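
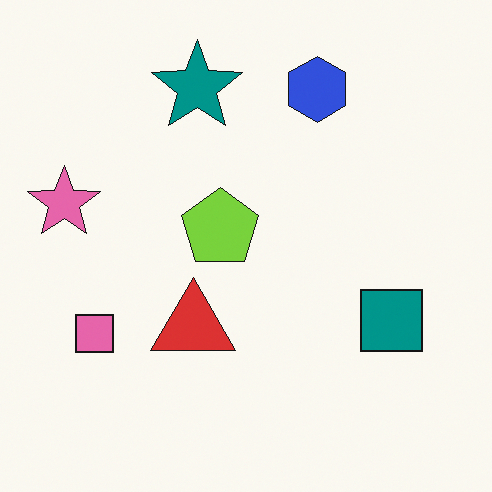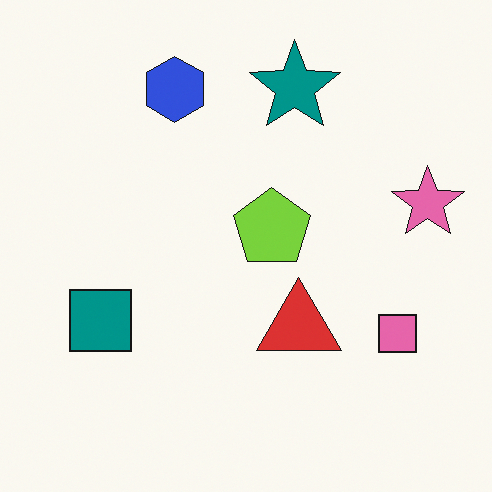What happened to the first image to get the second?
Flipped horizontally (left ↔ right).

The pink star is in the left of the first image and the right of the second — shapes on opposite sides of the vertical midline have swapped in a mirror flip.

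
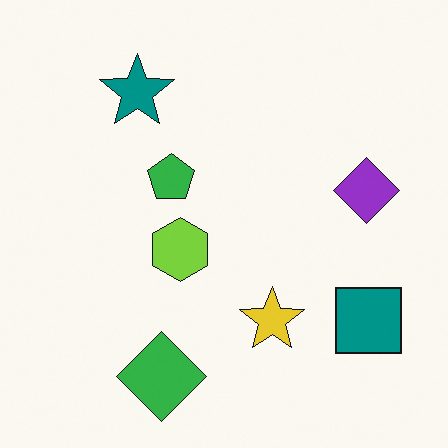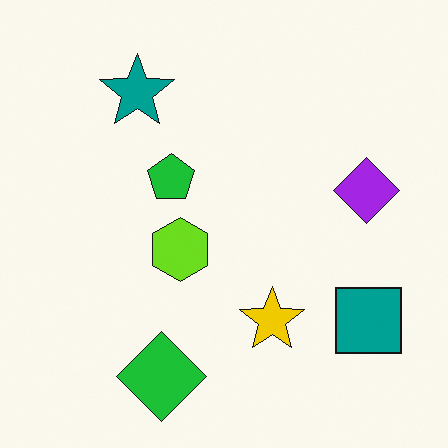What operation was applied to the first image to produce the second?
This is the original image slightly oversaturated.

All colors are more vivid — a global saturation change.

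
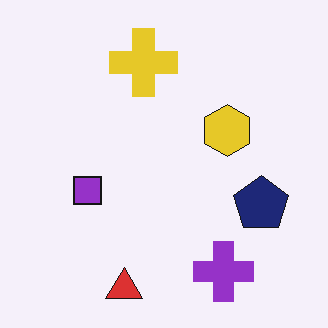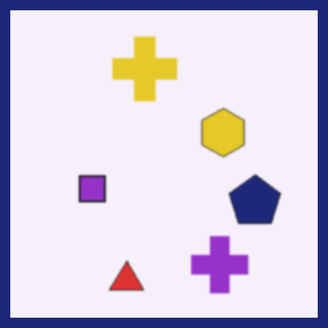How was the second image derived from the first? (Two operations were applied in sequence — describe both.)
The transformation is: lightly blurred, then framed with a navy border.

Shape edges and outlines are uniformly softened across the whole image. A solid navy frame runs around the edge of the second image, with the content slightly shrunk inside it.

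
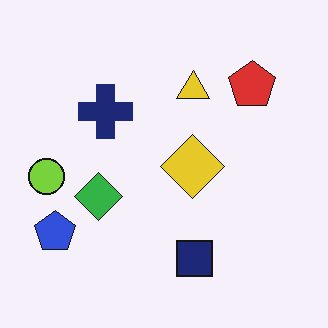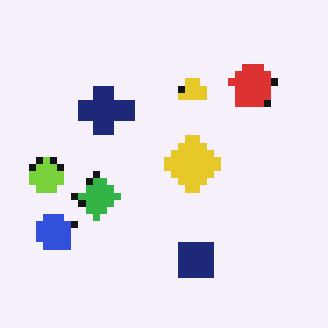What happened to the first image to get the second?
The second image is the first pixelated into visible square blocks.

Shapes are reduced to large square blocks; fine edges and outlines are lost — a downscale-then-upscale (mosaic) effect.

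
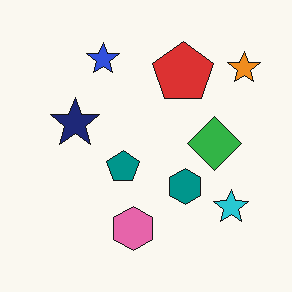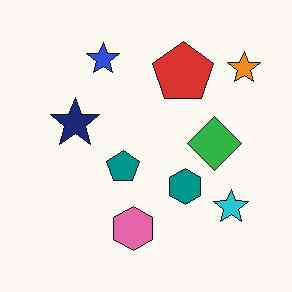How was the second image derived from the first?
This is the original image JPEG-compressed with visible artifacts.

Blocky 8×8 compression artifacts appear around shape edges and the flat background shows ringing — characteristic JPEG degradation.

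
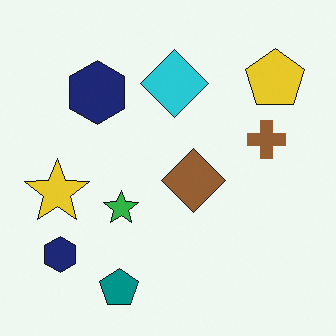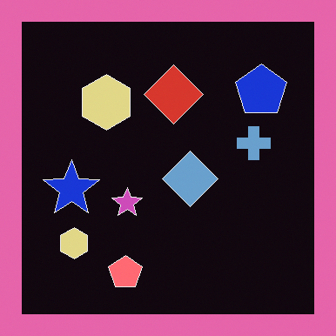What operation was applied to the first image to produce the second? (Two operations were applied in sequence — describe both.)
This is the original image color-inverted (negative), then framed with a pink border.

The light background has become dark and every shape's color is its complement — a photographic negative. A solid pink frame runs around the edge of the second image, with the content slightly shrunk inside it.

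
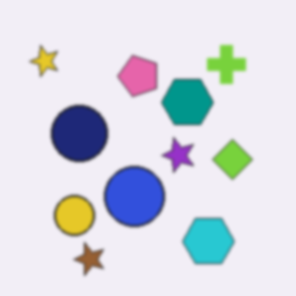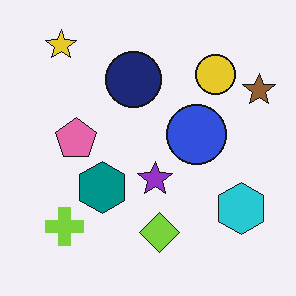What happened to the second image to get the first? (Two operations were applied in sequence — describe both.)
This is the original image transposed (reflected across the top-left ↔ bottom-right diagonal), then slightly softened.

Shapes have swapped their row and column positions — what was in the top-right is now in the bottom-left — a diagonal reflection. Shape edges and outlines are uniformly softened across the whole image.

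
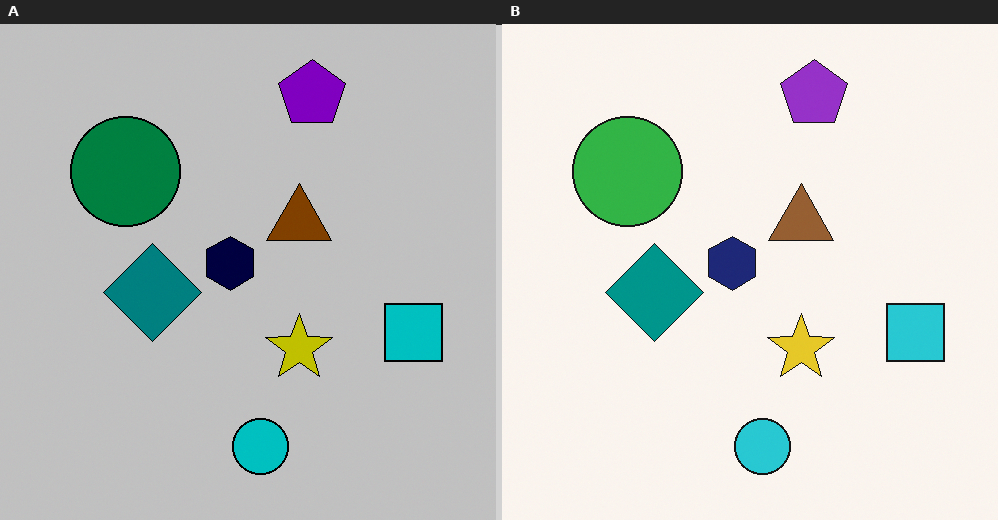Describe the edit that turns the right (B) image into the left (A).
It was aggressively posterized.

Each flat color has snapped to a coarser quantized level — most visibly, the near-white background has dropped to a flat grey.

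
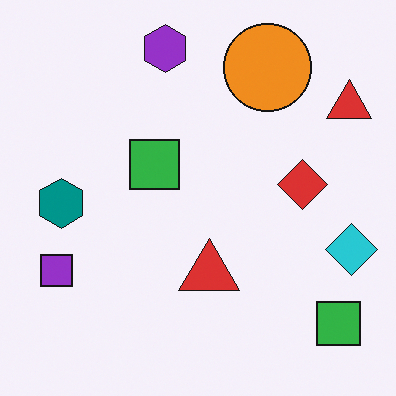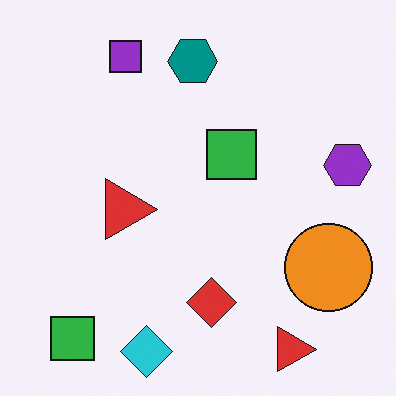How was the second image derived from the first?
The second image is the first rotated 90° clockwise.

The cyan diamond sits in the right of the first image and the bottom of the second — consistent with a whole-image 90° clockwise rotation.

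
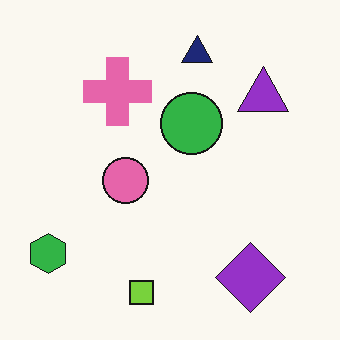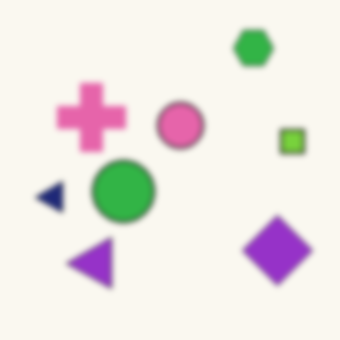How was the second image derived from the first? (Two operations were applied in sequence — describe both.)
The transformation is: moderately blurred, then transposed (reflected across the top-left ↔ bottom-right diagonal).

Shape edges and outlines are uniformly softened across the whole image. Shapes have swapped their row and column positions — what was in the top-right is now in the bottom-left — a diagonal reflection.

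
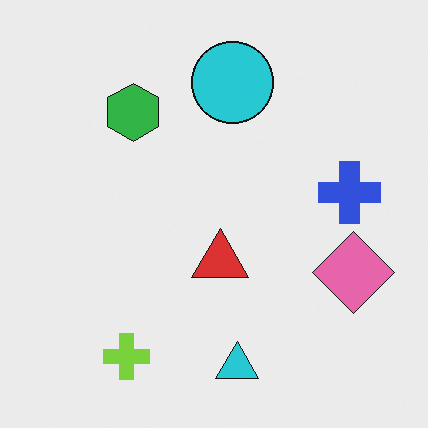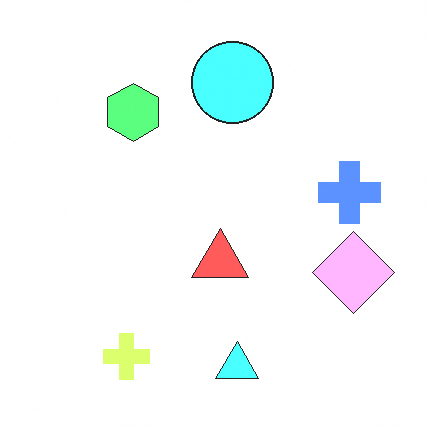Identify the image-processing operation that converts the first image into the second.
Noticeably brightened.

Every pixel — background and shapes alike — is uniformly brightened.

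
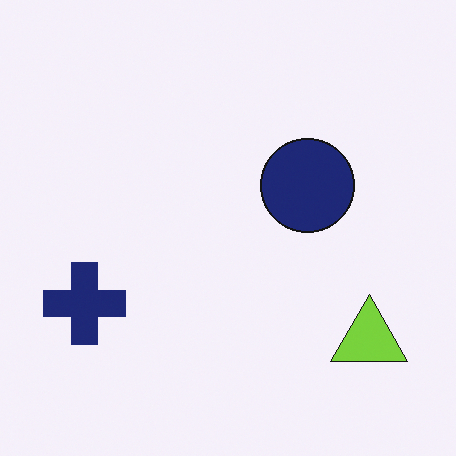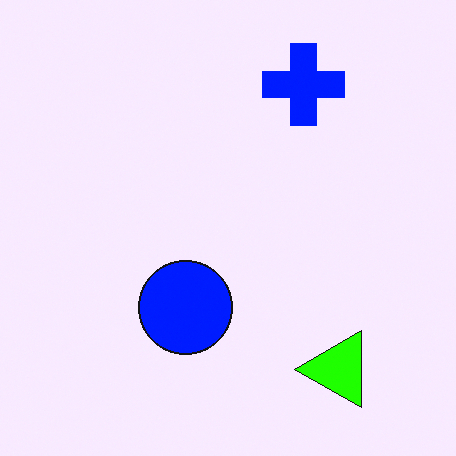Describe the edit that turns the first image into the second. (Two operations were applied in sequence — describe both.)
It was transposed (reflected across the top-left ↔ bottom-right diagonal), then made much more vivid (saturation change).

Shapes have swapped their row and column positions — what was in the top-right is now in the bottom-left — a diagonal reflection. All colors are more vivid — a global saturation change.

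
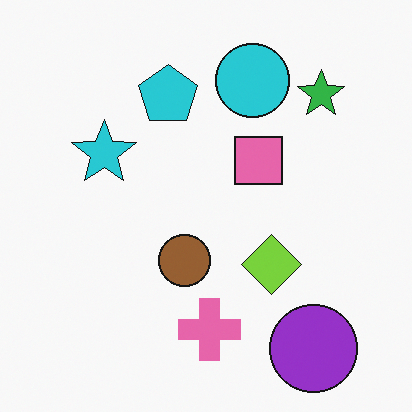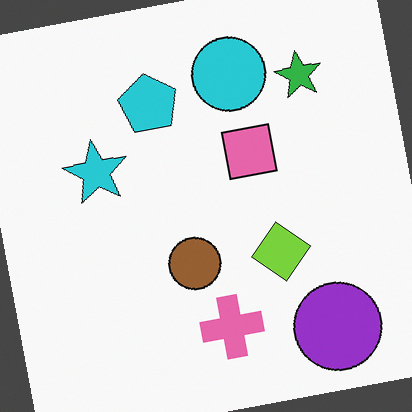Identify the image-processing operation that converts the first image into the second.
Rotated counter-clockwise by a few degrees.

Every shape is tilted by the same angle and the image corners show triangular fill wedges — a whole-image rotation by a non-right angle.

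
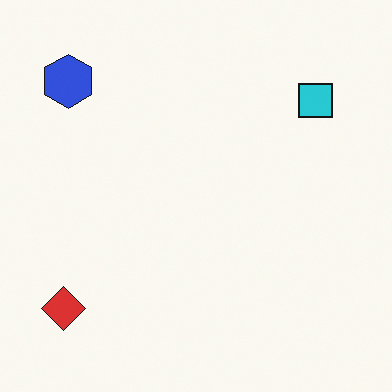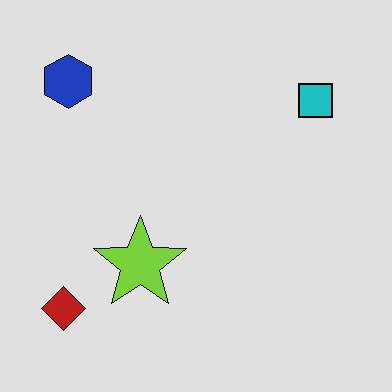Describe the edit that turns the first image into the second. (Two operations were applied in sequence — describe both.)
The second image is the first posterized to a reduced palette, then overlaid with an additional lime star.

Each flat color has snapped to a coarser quantized level — most visibly, the near-white background has dropped to a flat grey. A lime star appears in the second image that is absent from the first.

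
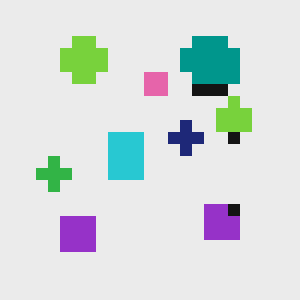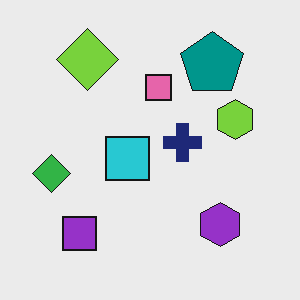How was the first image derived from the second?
The first image is the second heavily pixelated into large blocks.

Shapes are reduced to large square blocks; fine edges and outlines are lost — a downscale-then-upscale (mosaic) effect.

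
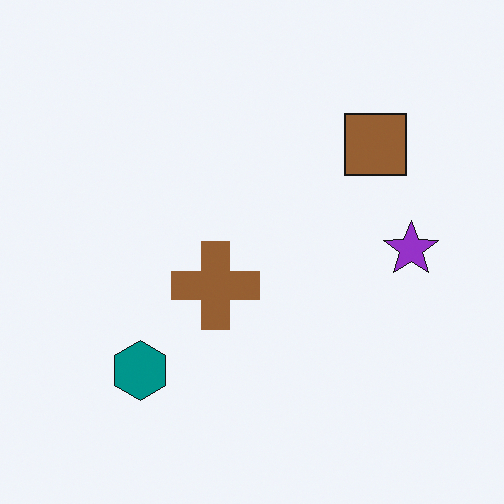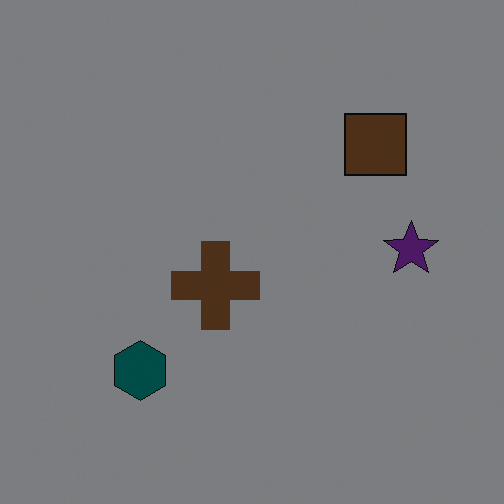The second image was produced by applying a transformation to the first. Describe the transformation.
The second image is the first darkened a lot.

Every pixel — background and shapes alike — is uniformly darkened.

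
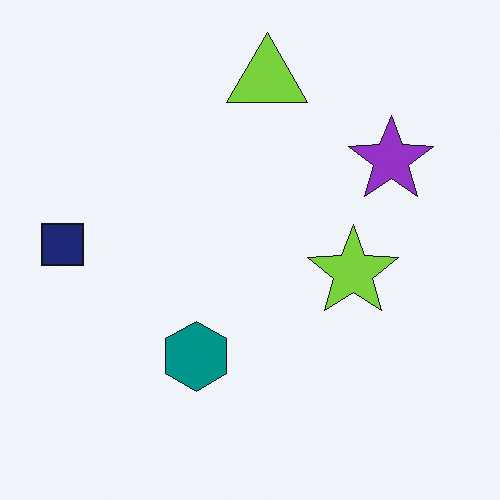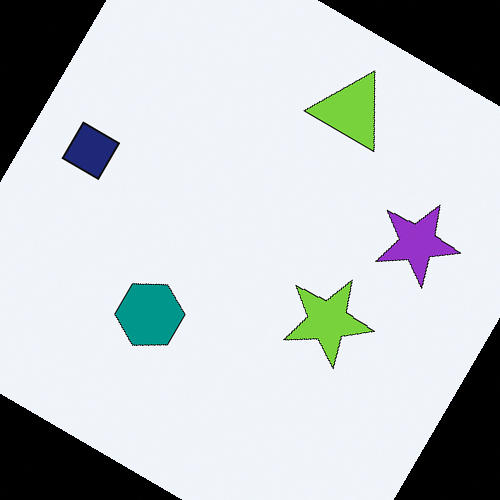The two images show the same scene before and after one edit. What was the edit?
Rotated clockwise by a large amount — several tens of degrees.

Every shape is tilted by the same angle and the image corners show triangular fill wedges — a whole-image rotation by a non-right angle.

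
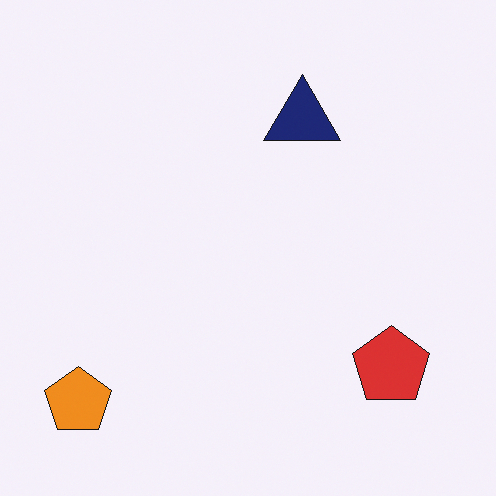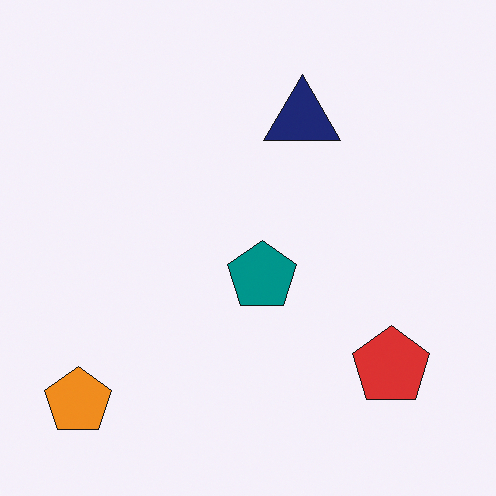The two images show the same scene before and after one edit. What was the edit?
The second image is the first overlaid with an additional teal pentagon.

A teal pentagon appears in the second image that is absent from the first.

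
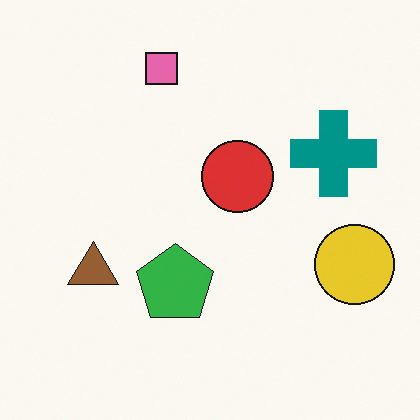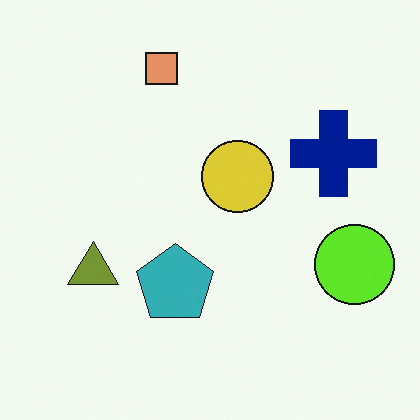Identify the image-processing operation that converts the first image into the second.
The image was hue-shifted by a small amount.

Every shape's color has rotated by the same amount around the hue wheel — a uniform hue shift.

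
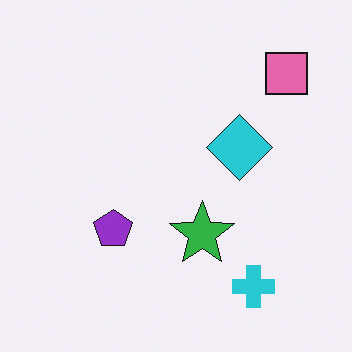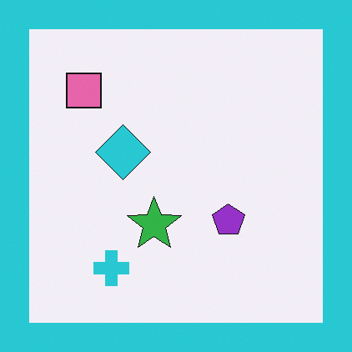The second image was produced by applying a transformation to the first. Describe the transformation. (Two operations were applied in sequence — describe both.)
It was flipped horizontally (left ↔ right), then framed with a cyan border.

The pink square is in the top-right of the first image and the top-left of the second — shapes on opposite sides of the vertical midline have swapped in a mirror flip. A solid cyan frame runs around the edge of the second image, with the content slightly shrunk inside it.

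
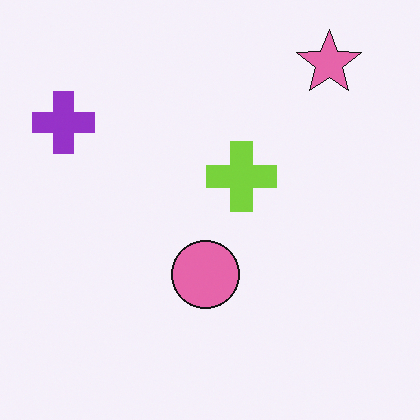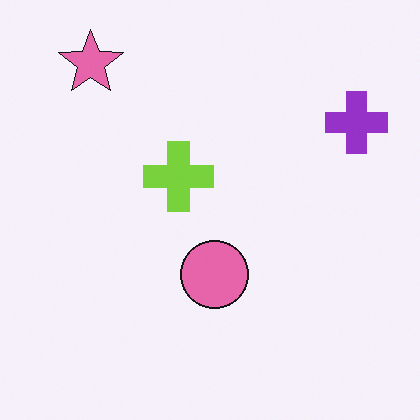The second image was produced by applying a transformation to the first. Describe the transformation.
Flipped horizontally (left ↔ right).

The purple cross is in the top-left of the first image and the top-right of the second — shapes on opposite sides of the vertical midline have swapped in a mirror flip.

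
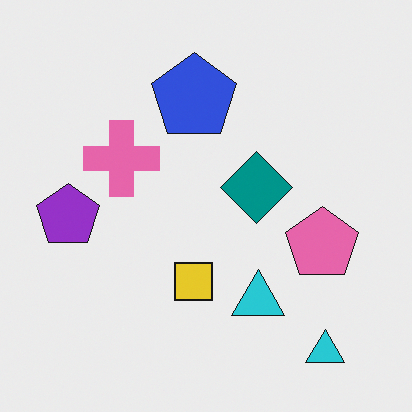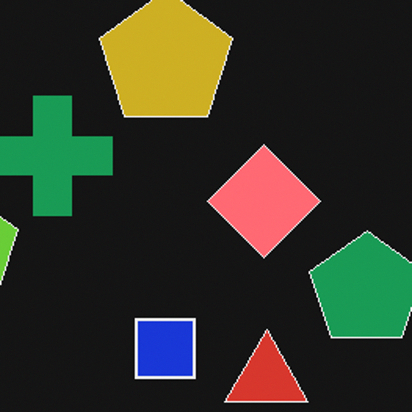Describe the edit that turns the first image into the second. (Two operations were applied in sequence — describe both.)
The image was cropped to a modestly smaller region and rescaled, then color-inverted (negative).

The visible shapes are larger and the field of view is narrower; shapes near the original edges may be partly or wholly outside the frame — a crop-and-rescale. The light background has become dark and every shape's color is its complement — a photographic negative.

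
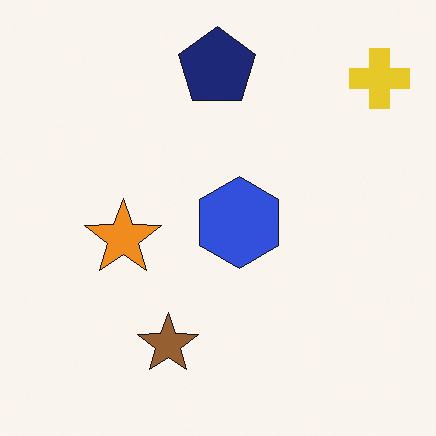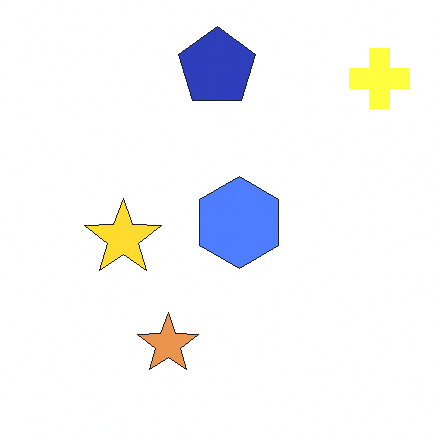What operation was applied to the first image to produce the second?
It was brightened a lot.

Every pixel — background and shapes alike — is uniformly brightened.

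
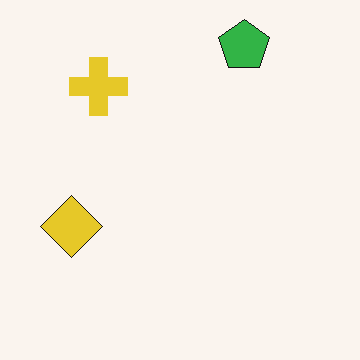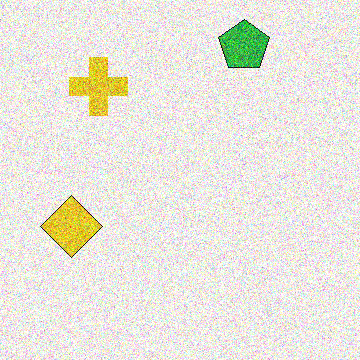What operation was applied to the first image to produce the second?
This is the original image degraded with a thick layer of grain.

Random speckle covers the whole image, including the flat background.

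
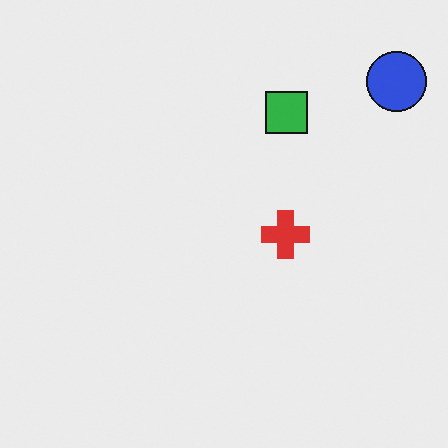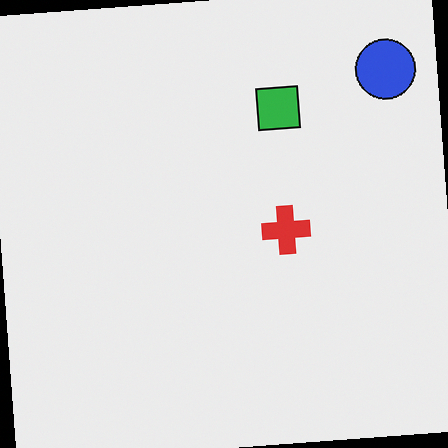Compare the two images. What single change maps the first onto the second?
The transformation is: rotated counter-clockwise by a few degrees.

Every shape is tilted by the same angle and the image corners show triangular fill wedges — a whole-image rotation by a non-right angle.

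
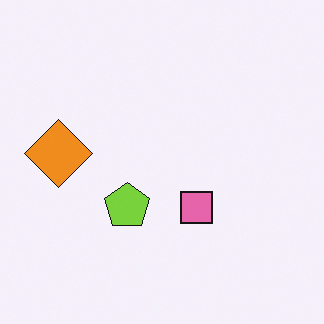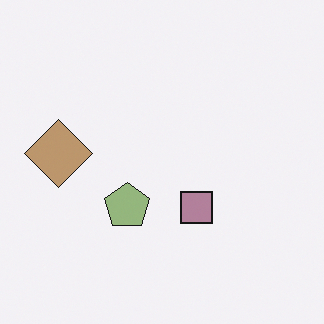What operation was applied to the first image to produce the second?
The second image is the first heavily desaturated.

All colors are more muted and greyish — a global saturation change.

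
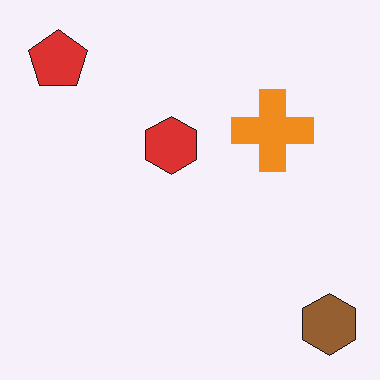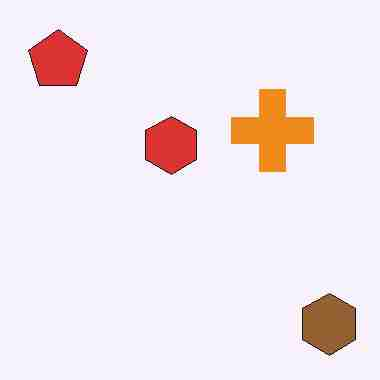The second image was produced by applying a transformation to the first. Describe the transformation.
The image was degraded with heavy JPEG compression.

Blocky 8×8 compression artifacts appear around shape edges and the flat background shows ringing — characteristic JPEG degradation.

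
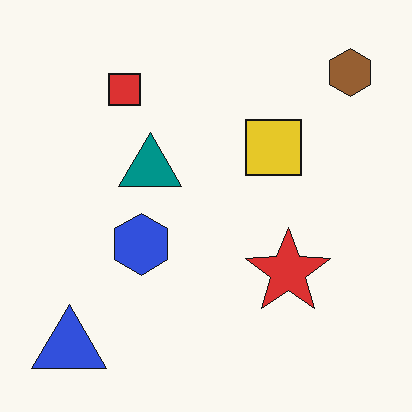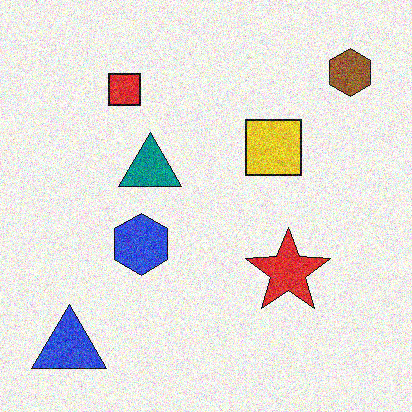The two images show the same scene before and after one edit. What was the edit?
The second image is the first degraded with strong gaussian noise.

Random speckle covers the whole image, including the flat background.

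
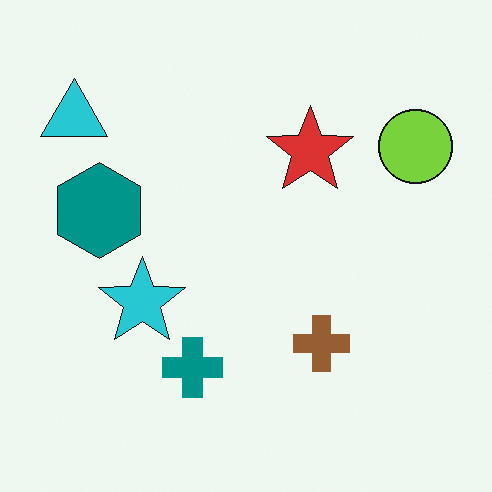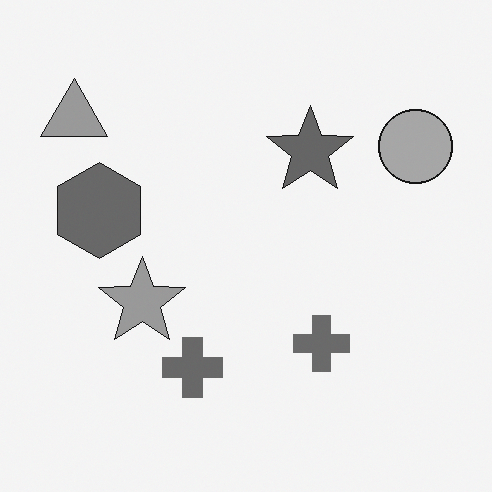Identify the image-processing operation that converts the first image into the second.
It was converted to grayscale.

All color is removed — every shape is now a shade of grey.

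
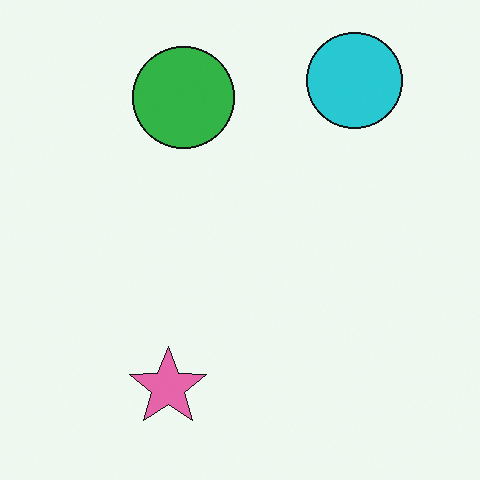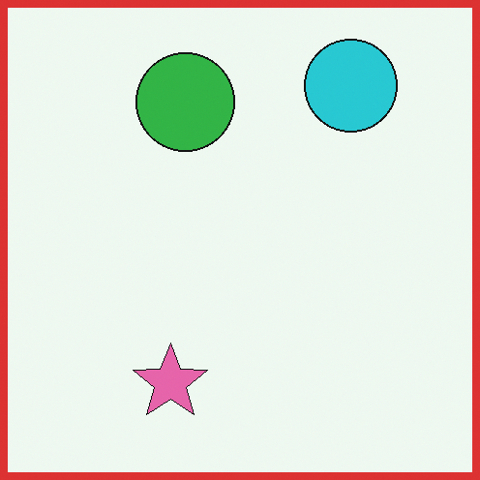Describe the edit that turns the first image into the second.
It was framed with a red border.

A solid red frame runs around the edge of the second image, with the content slightly shrunk inside it.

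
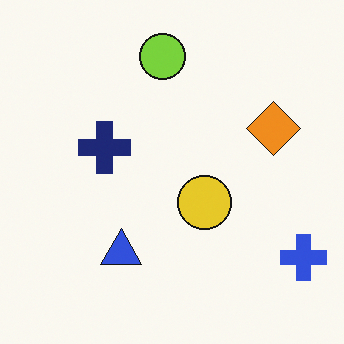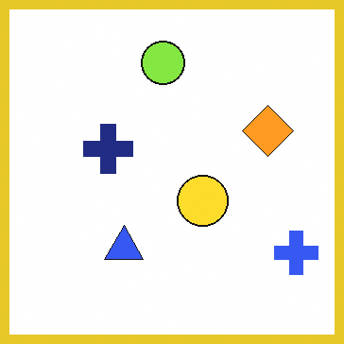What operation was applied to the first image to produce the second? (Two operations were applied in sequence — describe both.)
This is the original image slightly brightened, then framed with a yellow border.

Every pixel — background and shapes alike — is uniformly brightened. A solid yellow frame runs around the edge of the second image, with the content slightly shrunk inside it.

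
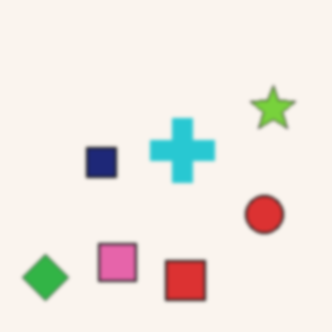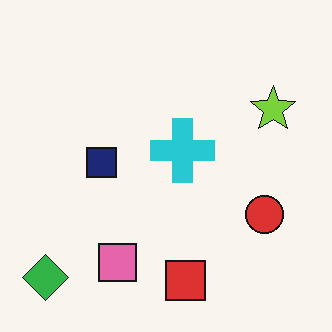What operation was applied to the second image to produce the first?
It was lightly blurred.

Shape edges and outlines are uniformly softened across the whole image.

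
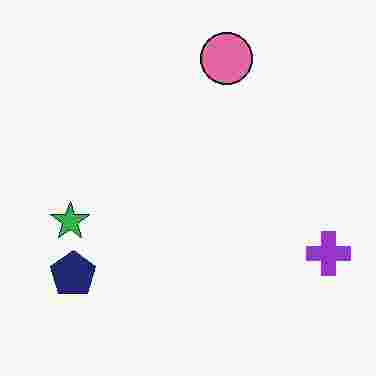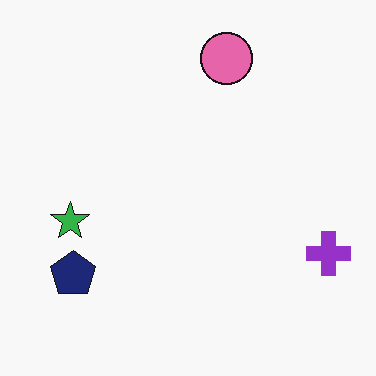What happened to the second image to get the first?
Degraded with heavy JPEG compression.

Blocky 8×8 compression artifacts appear around shape edges and the flat background shows ringing — characteristic JPEG degradation.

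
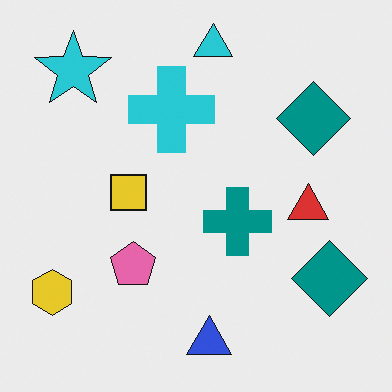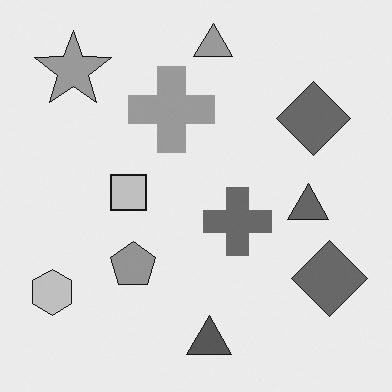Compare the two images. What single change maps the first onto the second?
The transformation is: converted to grayscale.

All color is removed — every shape is now a shade of grey.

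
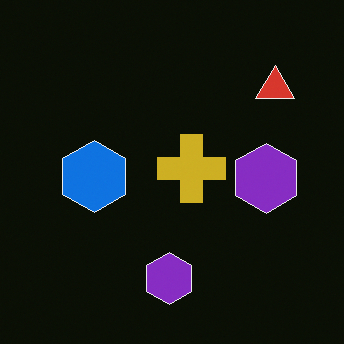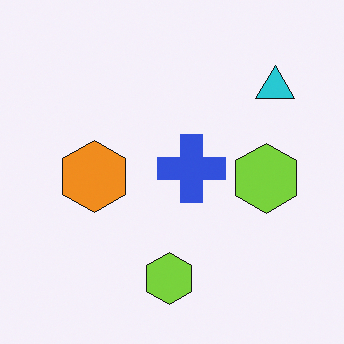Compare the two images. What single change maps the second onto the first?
The image was color-inverted (negative).

The light background has become dark and every shape's color is its complement — a photographic negative.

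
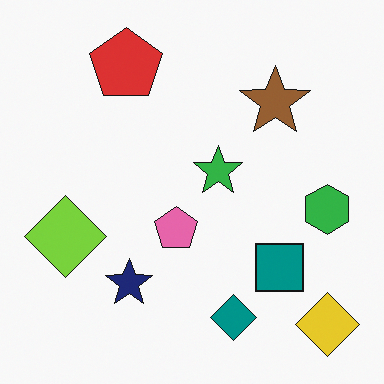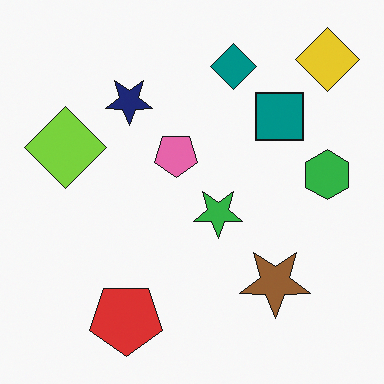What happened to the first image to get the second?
It was flipped vertically (top ↔ bottom).

The yellow diamond is in the bottom-right of the first image and the top-right of the second — shapes on opposite sides of the horizontal midline have swapped in a mirror flip.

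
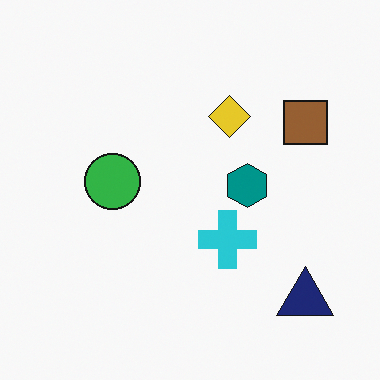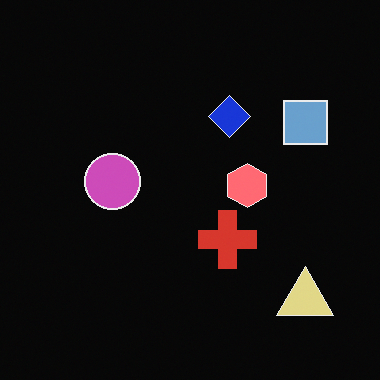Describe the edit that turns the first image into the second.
This is the original image color-inverted (negative).

The light background has become dark and every shape's color is its complement — a photographic negative.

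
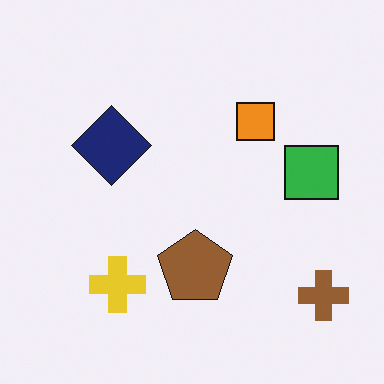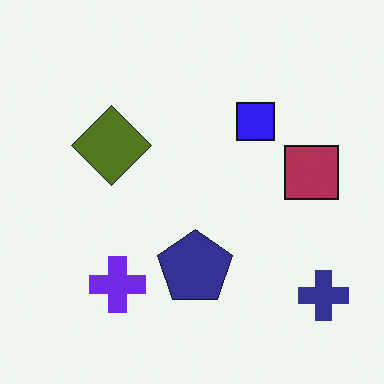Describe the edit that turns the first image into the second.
This is the original image hue-shifted through roughly half the color wheel.

Every shape's color has rotated by the same amount around the hue wheel — a uniform hue shift.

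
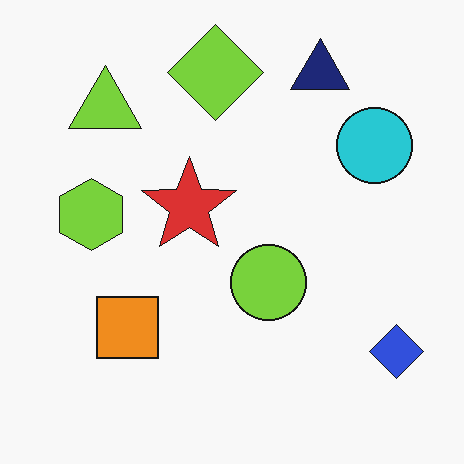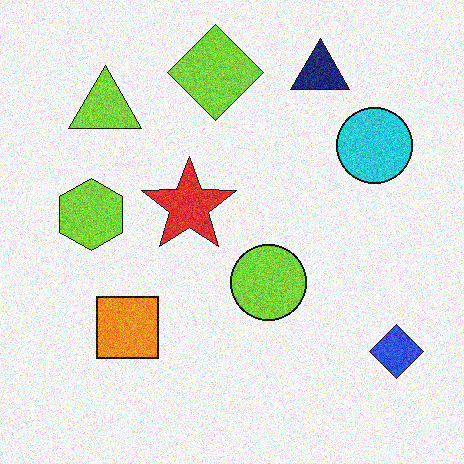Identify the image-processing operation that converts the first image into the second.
The second image is the first degraded with visible gaussian noise.

Random speckle covers the whole image, including the flat background.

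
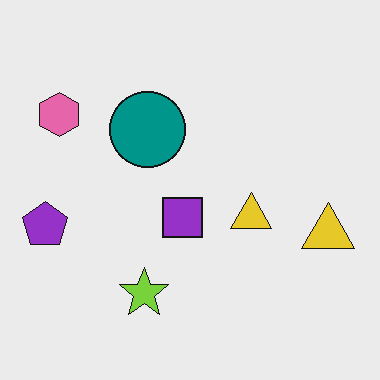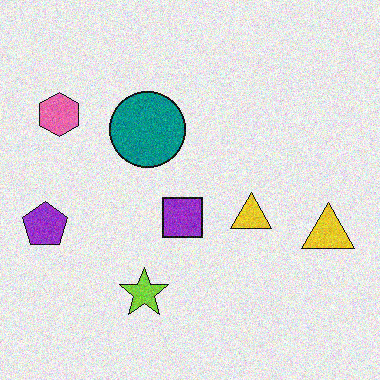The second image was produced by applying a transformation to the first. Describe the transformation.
This is the original image degraded with visible gaussian noise.

Random speckle covers the whole image, including the flat background.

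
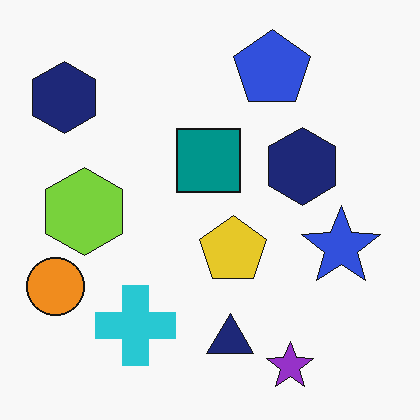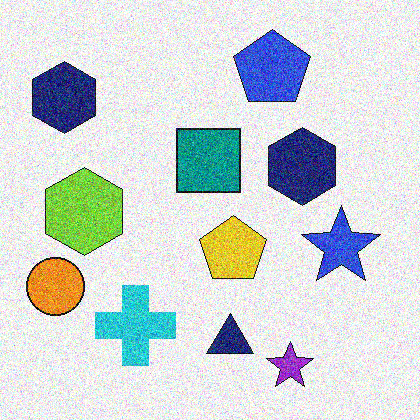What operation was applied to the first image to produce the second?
The image was degraded with a thick layer of grain.

Random speckle covers the whole image, including the flat background.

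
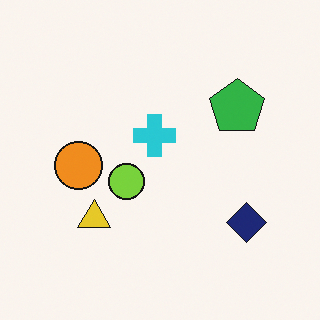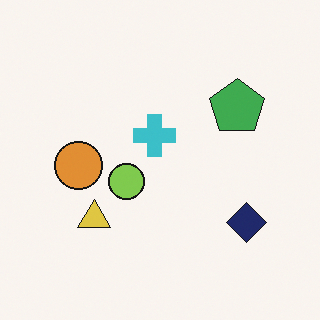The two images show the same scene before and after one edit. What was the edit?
The image was slightly desaturated.

All colors are more muted and greyish — a global saturation change.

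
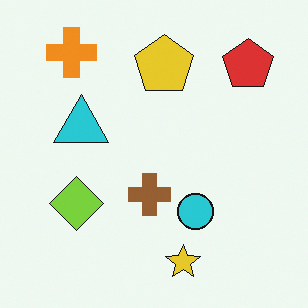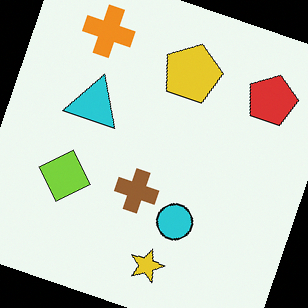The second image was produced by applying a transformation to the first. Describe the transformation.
The image was rotated clockwise by a clearly visible amount.

Every shape is tilted by the same angle and the image corners show triangular fill wedges — a whole-image rotation by a non-right angle.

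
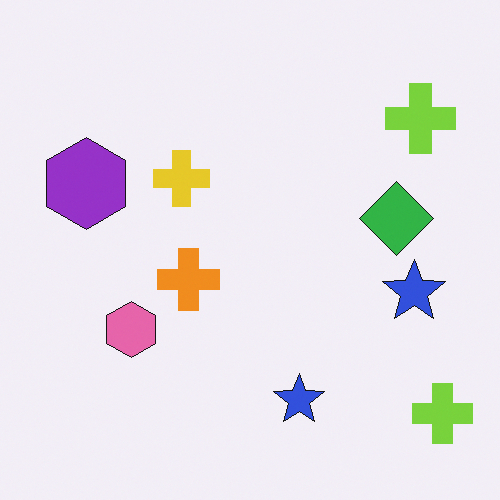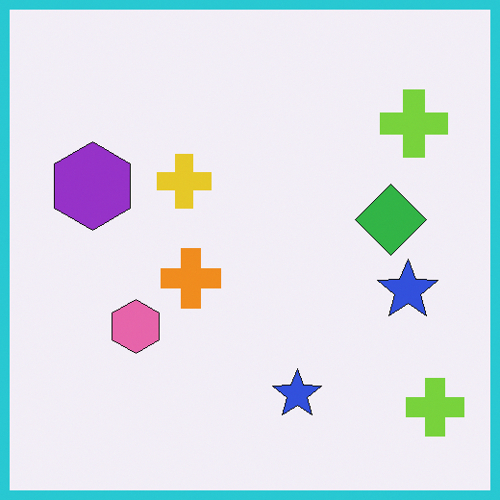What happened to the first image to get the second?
The transformation is: framed with a cyan border.

A solid cyan frame runs around the edge of the second image, with the content slightly shrunk inside it.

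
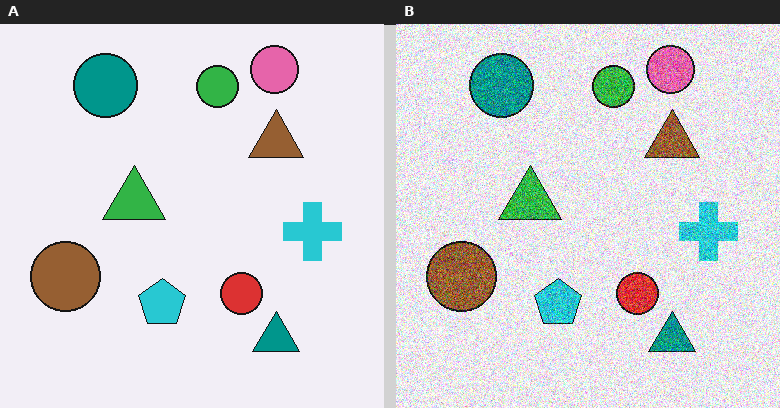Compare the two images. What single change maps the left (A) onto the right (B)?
The image was degraded with heavy additive noise.

Random speckle covers the whole image, including the flat background.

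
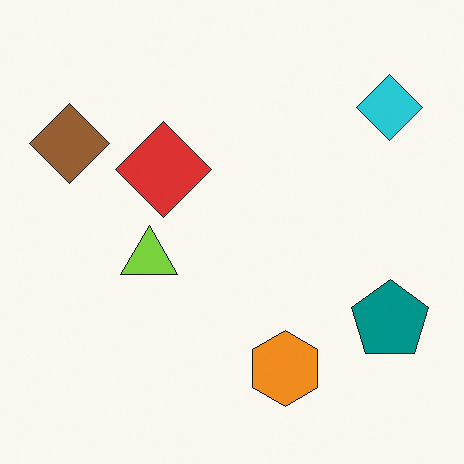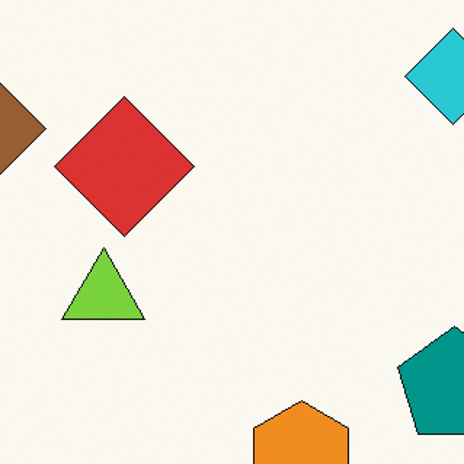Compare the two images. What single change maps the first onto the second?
It was cropped to a modestly smaller region and rescaled.

The visible shapes are larger and the field of view is narrower; shapes near the original edges may be partly or wholly outside the frame — a crop-and-rescale.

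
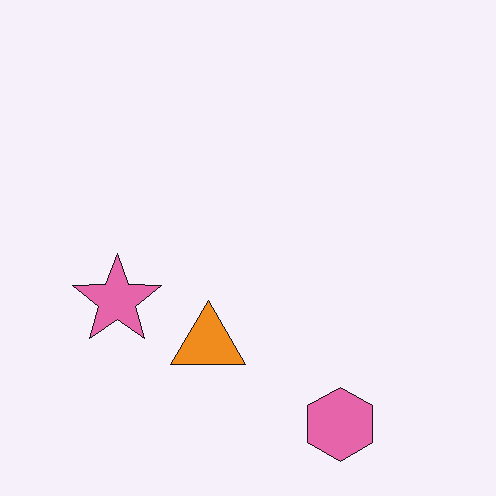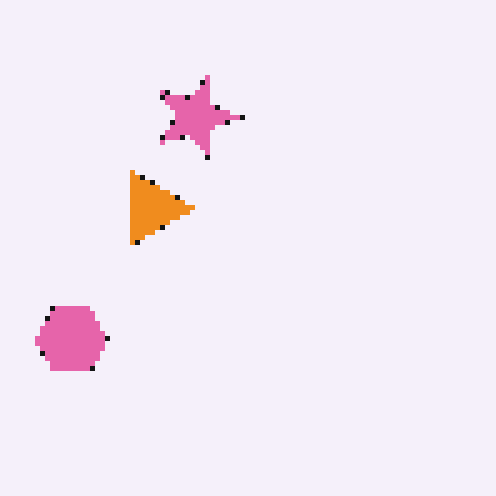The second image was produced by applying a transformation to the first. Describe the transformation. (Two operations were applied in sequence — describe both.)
It was lightly pixelated (a mild mosaic effect), then rotated 90° clockwise.

Shapes are reduced to large square blocks; fine edges and outlines are lost — a downscale-then-upscale (mosaic) effect. The pink hexagon sits in the bottom-right of the first image and the bottom-left of the second — consistent with a whole-image 90° clockwise rotation.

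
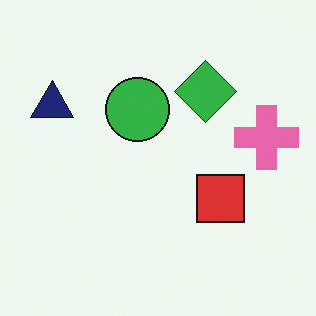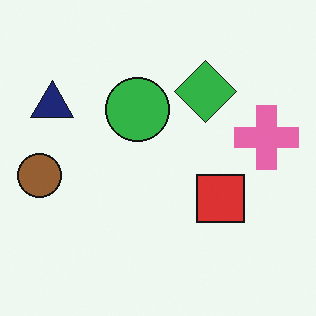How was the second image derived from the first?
The image was overlaid with an additional brown circle.

A brown circle appears in the second image that is absent from the first.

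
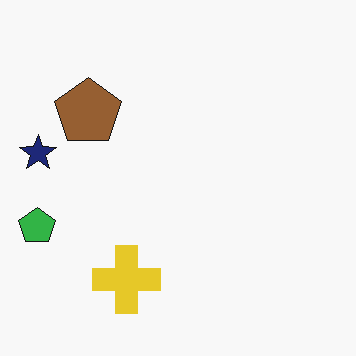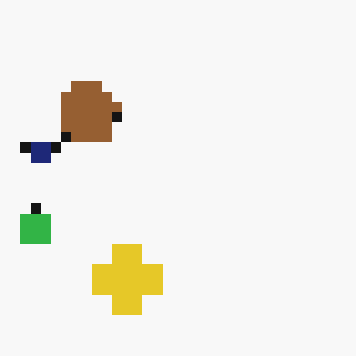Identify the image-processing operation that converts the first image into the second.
It was heavily pixelated into large blocks.

Shapes are reduced to large square blocks; fine edges and outlines are lost — a downscale-then-upscale (mosaic) effect.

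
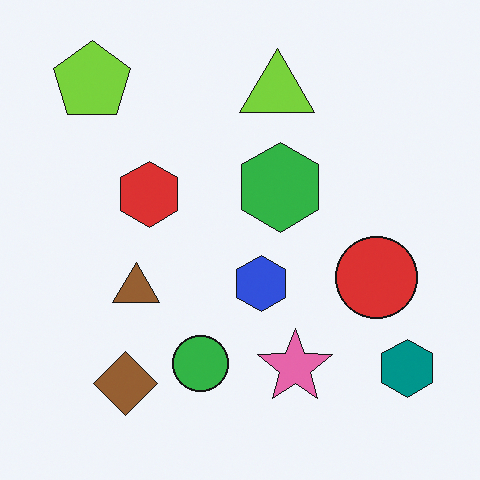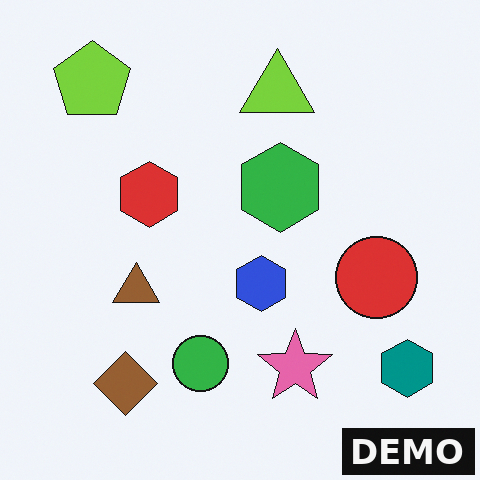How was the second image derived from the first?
Watermarked with the text "DEMO" in the lower-right corner.

A dark label reading "DEMO" appears in the lower-right corner.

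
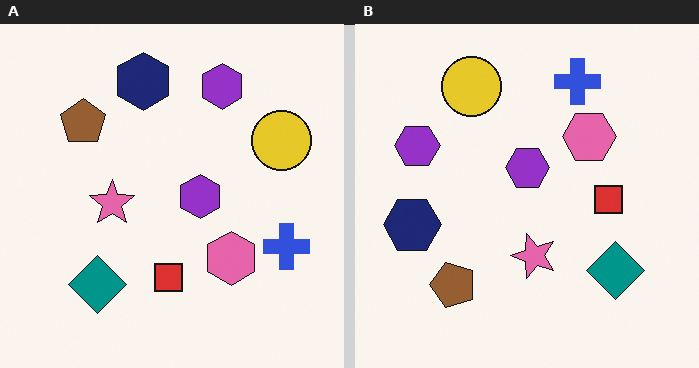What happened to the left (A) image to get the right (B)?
The transformation is: rotated 90° counter-clockwise.

The blue cross sits in the right of the left (A) image and the top of the right (B) — consistent with a whole-image 90° counter-clockwise rotation.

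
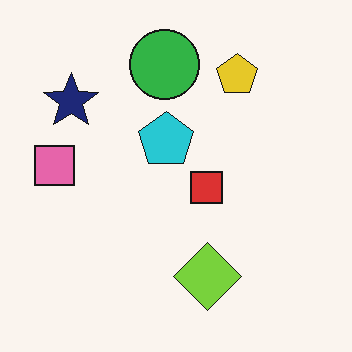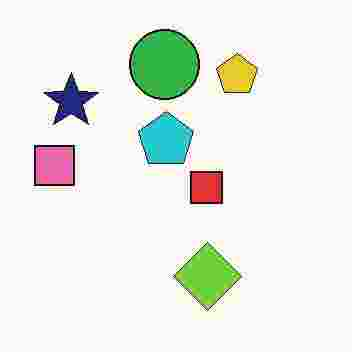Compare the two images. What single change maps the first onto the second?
It was heavily JPEG-compressed with obvious blocking artifacts.

Blocky 8×8 compression artifacts appear around shape edges and the flat background shows ringing — characteristic JPEG degradation.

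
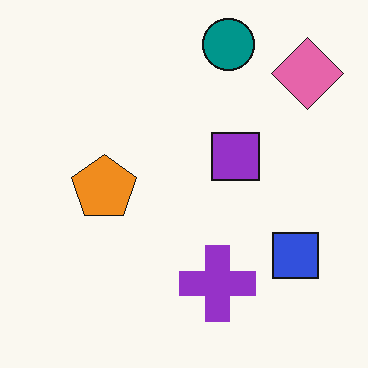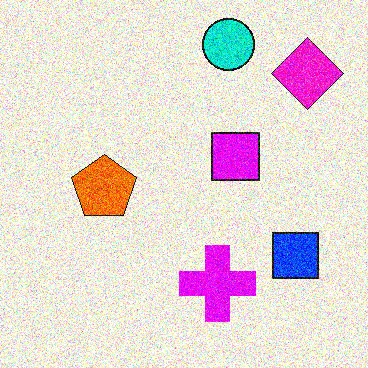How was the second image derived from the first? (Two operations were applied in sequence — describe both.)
It was heavily oversaturated, then degraded with a thick layer of grain.

All colors are more vivid — a global saturation change. Random speckle covers the whole image, including the flat background.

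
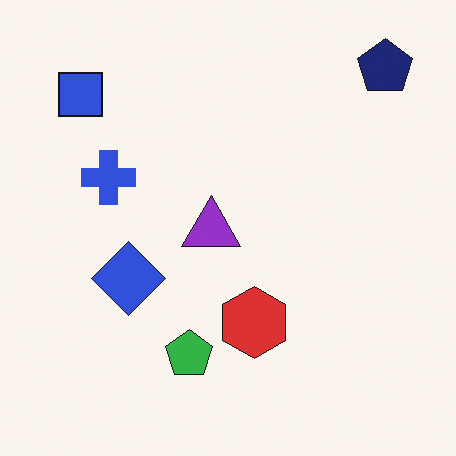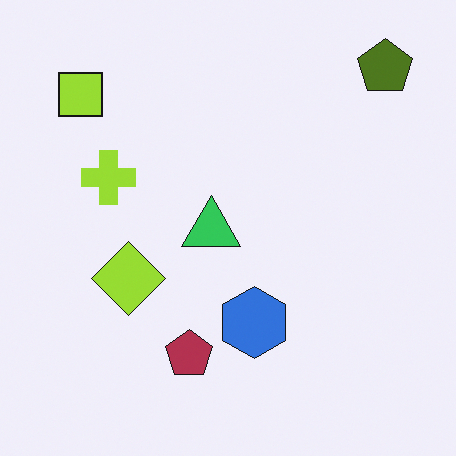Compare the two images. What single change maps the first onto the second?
The second image is the first hue-shifted by a large amount.

Every shape's color has rotated by the same amount around the hue wheel — a uniform hue shift.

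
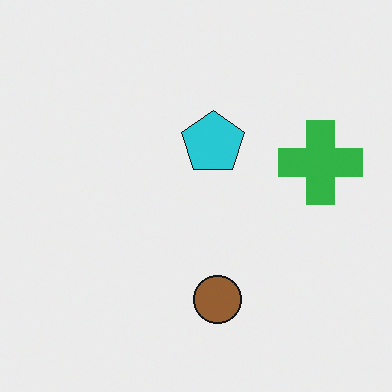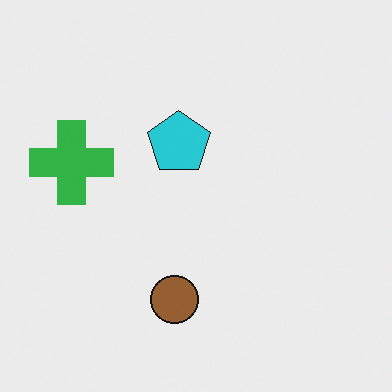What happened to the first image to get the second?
This is the original image flipped horizontally (left ↔ right).

The green cross is in the right of the first image and the left of the second — shapes on opposite sides of the vertical midline have swapped in a mirror flip.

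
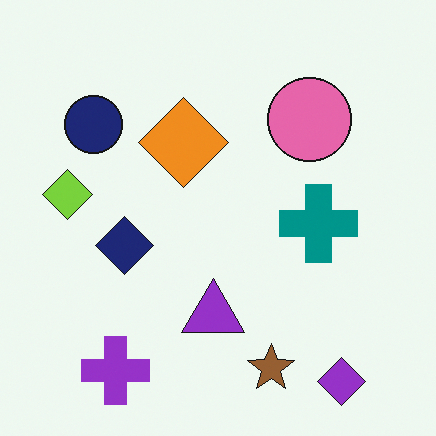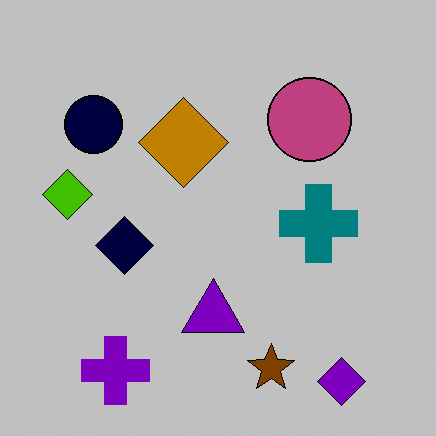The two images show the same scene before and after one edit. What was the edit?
The second image is the first aggressively posterized.

Each flat color has snapped to a coarser quantized level — most visibly, the near-white background has dropped to a flat grey.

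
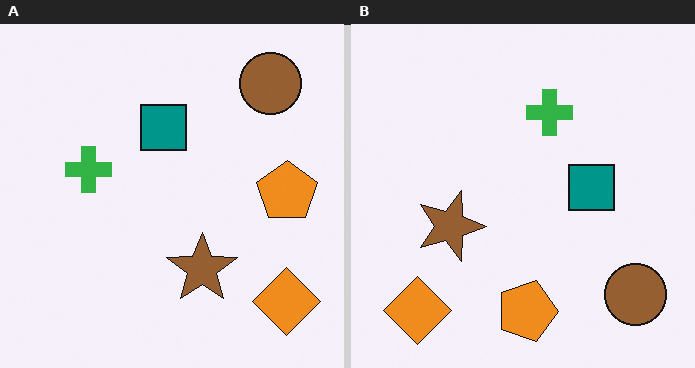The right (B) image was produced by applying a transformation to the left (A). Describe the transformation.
The right (B) image is the left (A) rotated 90° clockwise.

The orange diamond sits in the bottom-right of the left (A) image and the bottom-left of the right (B) — consistent with a whole-image 90° clockwise rotation.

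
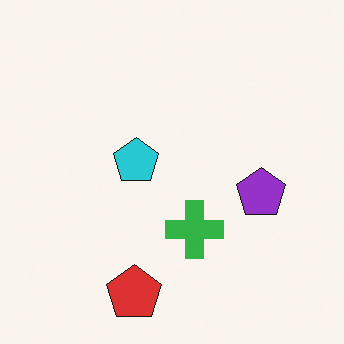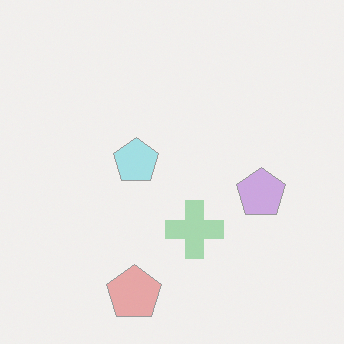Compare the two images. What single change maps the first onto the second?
Given much lower contrast.

Tones are pushed toward mid-grey across the whole image — a global contrast change.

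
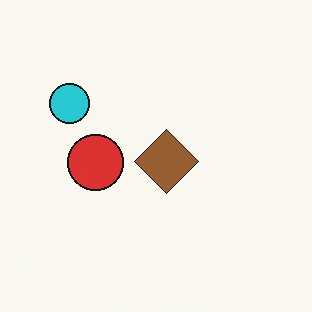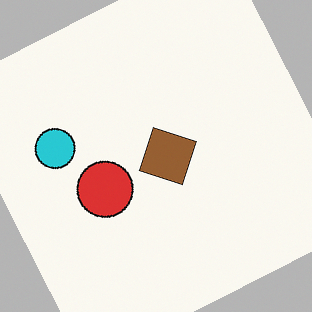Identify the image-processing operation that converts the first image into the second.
It was rotated counter-clockwise by a clearly visible amount.

Every shape is tilted by the same angle and the image corners show triangular fill wedges — a whole-image rotation by a non-right angle.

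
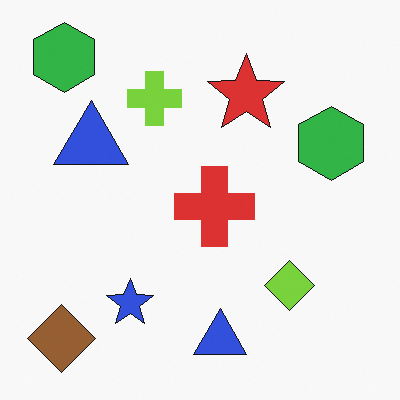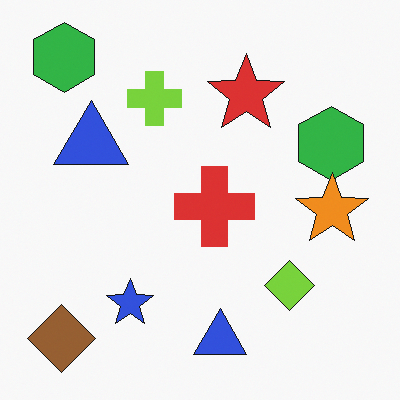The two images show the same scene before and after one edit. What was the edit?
The second image is the first overlaid with an additional orange star.

An orange star appears in the second image that is absent from the first.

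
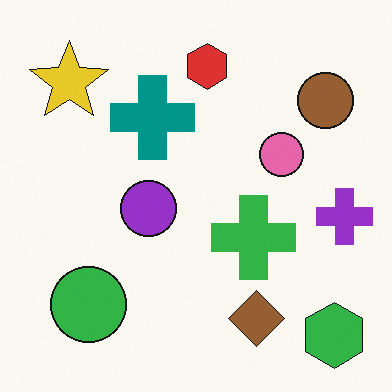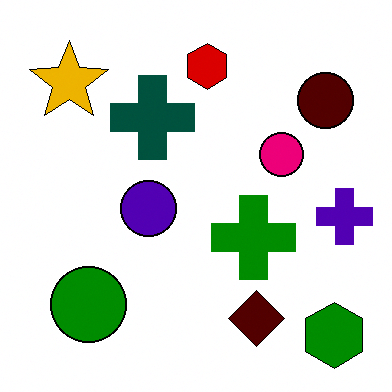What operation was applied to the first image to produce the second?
It was boosted in contrast.

Tones are pushed away from mid-grey across the whole image — a global contrast change.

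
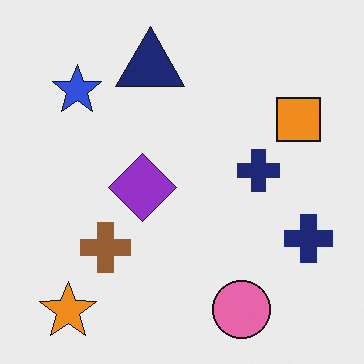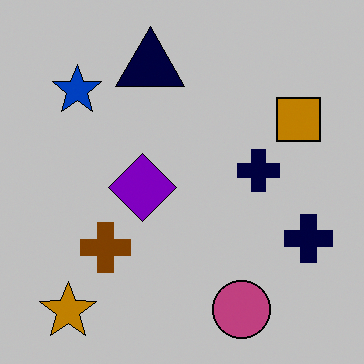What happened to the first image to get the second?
It was aggressively posterized.

Each flat color has snapped to a coarser quantized level — most visibly, the near-white background has dropped to a flat grey.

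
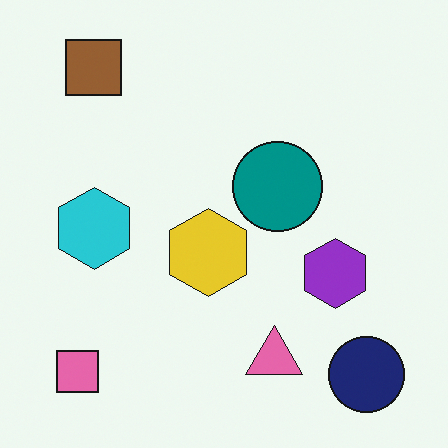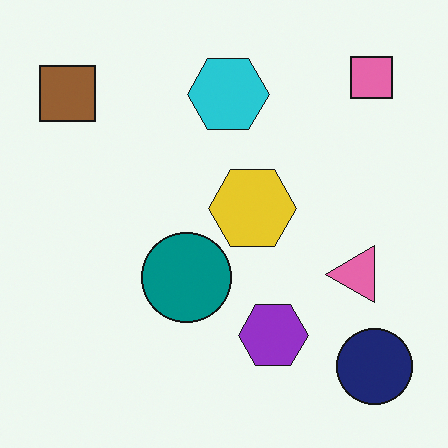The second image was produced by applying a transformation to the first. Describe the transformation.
The transformation is: transposed (reflected across the top-left ↔ bottom-right diagonal).

Shapes have swapped their row and column positions — what was in the top-right is now in the bottom-left — a diagonal reflection.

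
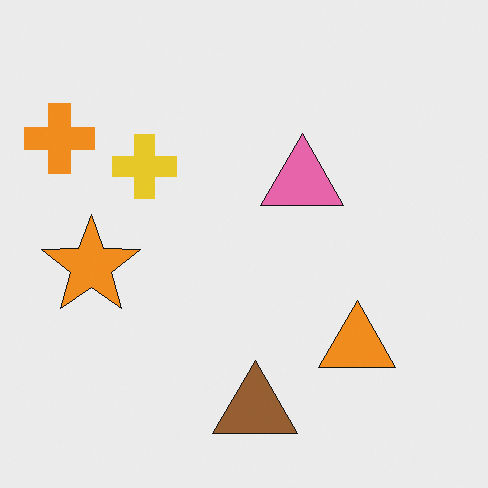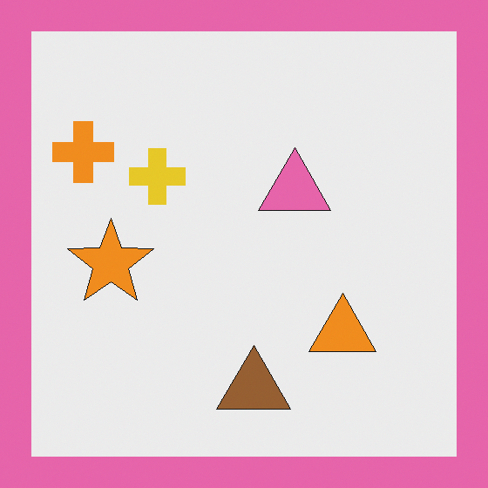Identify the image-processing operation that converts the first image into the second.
The transformation is: framed with a pink border.

A solid pink frame runs around the edge of the second image, with the content slightly shrunk inside it.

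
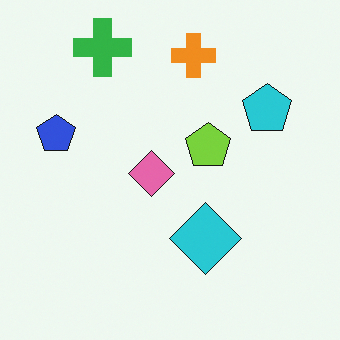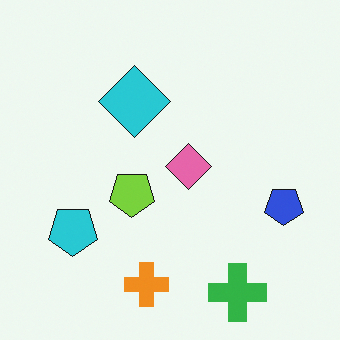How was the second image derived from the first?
The image was rotated 180°.

The green cross sits in the top-left of the first image and the bottom-right of the second — consistent with a whole-image 180° rotation.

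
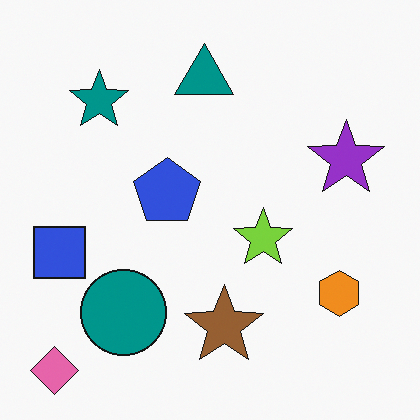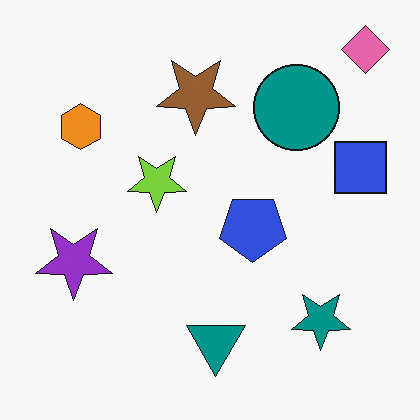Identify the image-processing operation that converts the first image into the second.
Rotated 180°.

The pink diamond sits in the bottom-left of the first image and the top-right of the second — consistent with a whole-image 180° rotation.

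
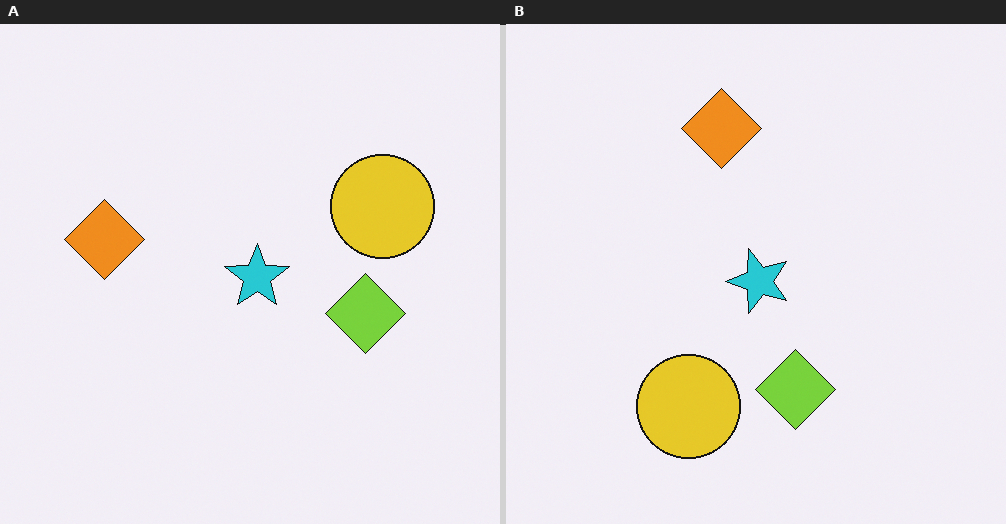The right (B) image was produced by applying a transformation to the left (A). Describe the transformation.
It was transposed (reflected across the top-left ↔ bottom-right diagonal).

Shapes have swapped their row and column positions — what was in the top-right is now in the bottom-left — a diagonal reflection.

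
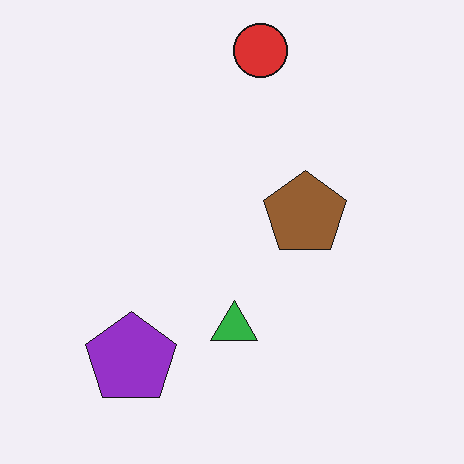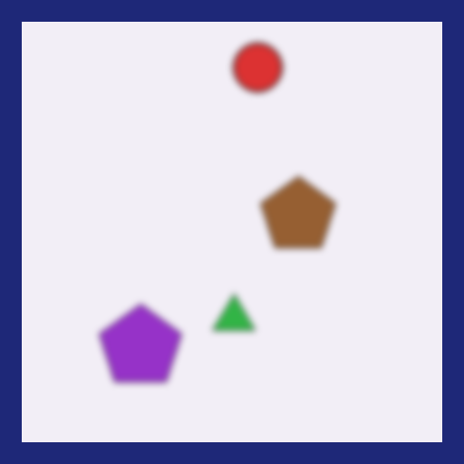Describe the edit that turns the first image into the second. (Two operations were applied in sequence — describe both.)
Moderately blurred, then framed with a navy border.

Shape edges and outlines are uniformly softened across the whole image. A solid navy frame runs around the edge of the second image, with the content slightly shrunk inside it.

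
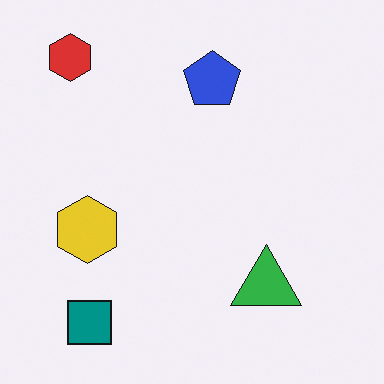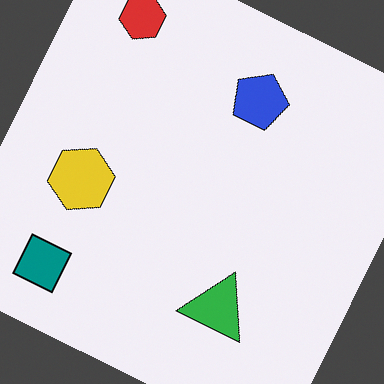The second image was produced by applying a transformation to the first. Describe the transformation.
The second image is the first rotated clockwise by a clearly visible amount.

Every shape is tilted by the same angle and the image corners show triangular fill wedges — a whole-image rotation by a non-right angle.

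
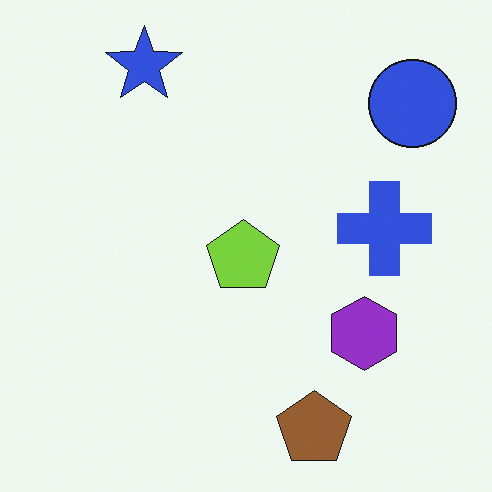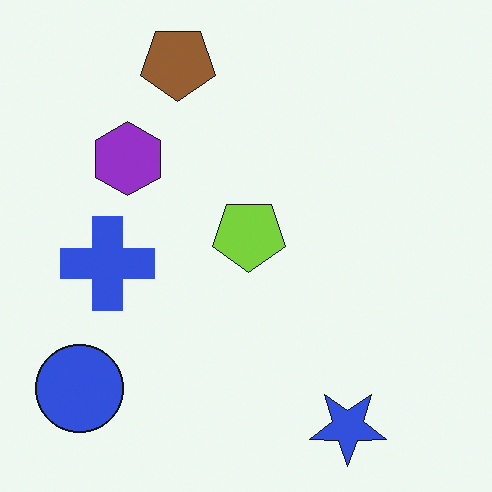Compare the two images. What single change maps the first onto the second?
It was rotated 180°.

The blue circle sits in the top-right of the first image and the bottom-left of the second — consistent with a whole-image 180° rotation.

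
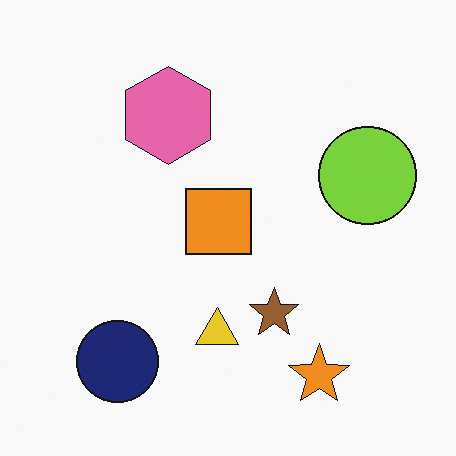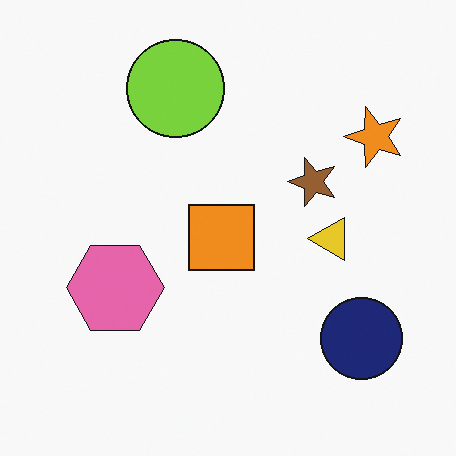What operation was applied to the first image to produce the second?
The image was rotated 90° counter-clockwise.

The navy circle sits in the bottom-left of the first image and the bottom-right of the second — consistent with a whole-image 90° counter-clockwise rotation.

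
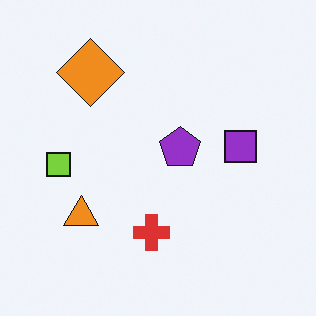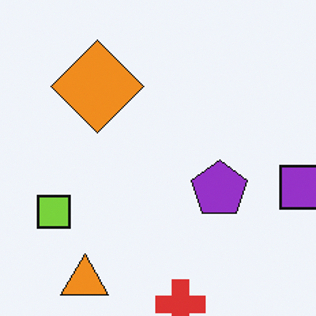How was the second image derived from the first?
The image was cropped to a modestly smaller region and rescaled.

The visible shapes are larger and the field of view is narrower; shapes near the original edges may be partly or wholly outside the frame — a crop-and-rescale.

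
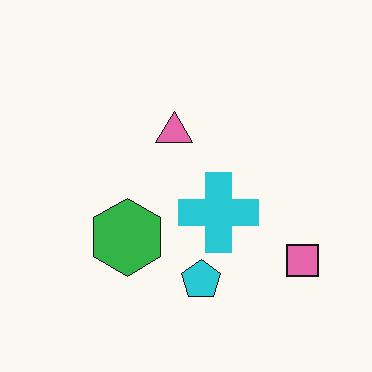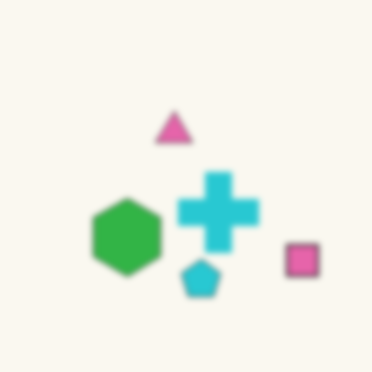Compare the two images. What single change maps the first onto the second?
The image was noticeably gaussian-blurred.

Shape edges and outlines are uniformly softened across the whole image.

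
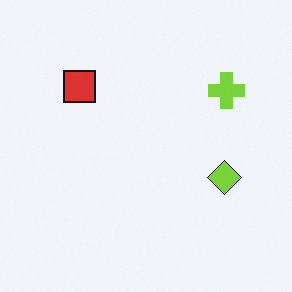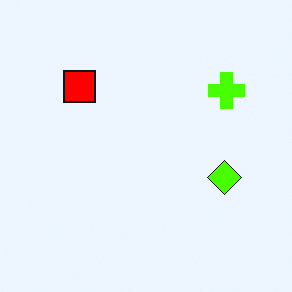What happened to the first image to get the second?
The image was made much more vivid (saturation change).

All colors are more vivid — a global saturation change.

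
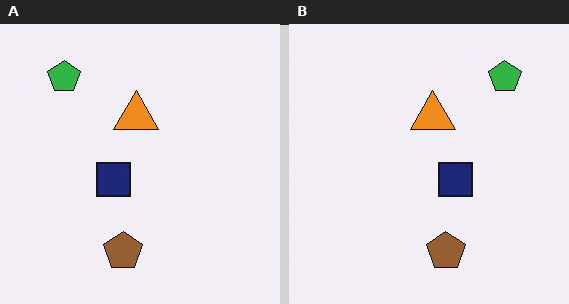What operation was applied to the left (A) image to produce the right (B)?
The transformation is: flipped horizontally (left ↔ right).

The green pentagon is in the top-left of the left (A) image and the top-right of the right (B) — shapes on opposite sides of the vertical midline have swapped in a mirror flip.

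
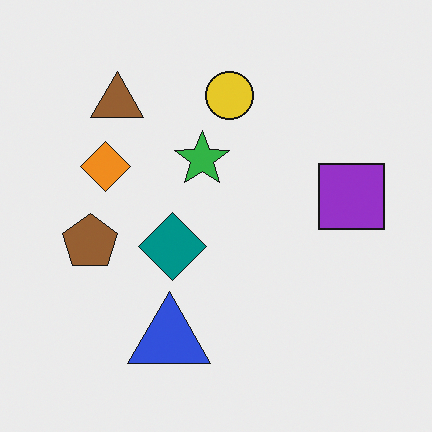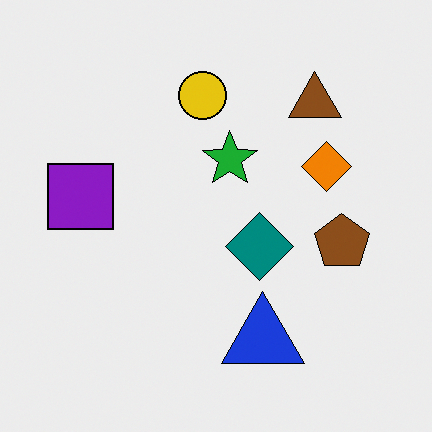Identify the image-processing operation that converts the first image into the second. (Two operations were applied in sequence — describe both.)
Flipped horizontally (left ↔ right), then given slightly increased contrast.

The purple square is in the right of the first image and the left of the second — shapes on opposite sides of the vertical midline have swapped in a mirror flip. Tones are pushed away from mid-grey across the whole image — a global contrast change.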